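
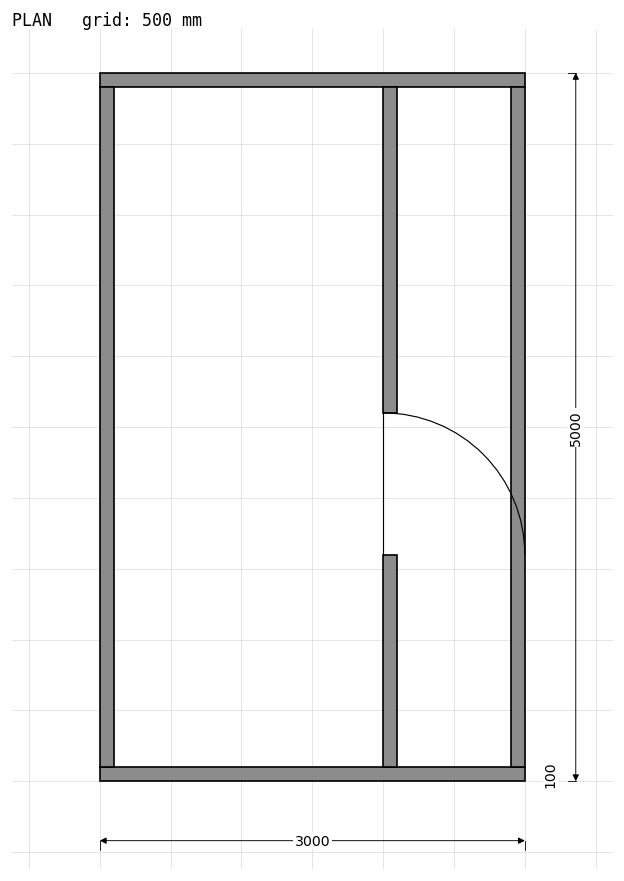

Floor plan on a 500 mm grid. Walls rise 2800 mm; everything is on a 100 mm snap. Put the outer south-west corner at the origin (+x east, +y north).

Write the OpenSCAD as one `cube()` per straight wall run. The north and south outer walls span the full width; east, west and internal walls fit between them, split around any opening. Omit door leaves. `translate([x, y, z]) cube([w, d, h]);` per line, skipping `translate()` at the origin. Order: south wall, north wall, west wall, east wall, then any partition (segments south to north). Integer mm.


cube([3000, 100, 2800]);
translate([0, 4900, 0]) cube([3000, 100, 2800]);
translate([0, 100, 0]) cube([100, 4800, 2800]);
translate([2900, 100, 0]) cube([100, 4800, 2800]);
translate([2000, 100, 0]) cube([100, 1500, 2800]);
translate([2000, 2600, 0]) cube([100, 2300, 2800]);


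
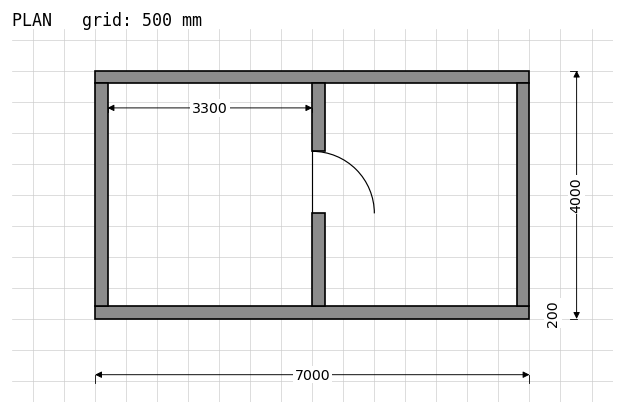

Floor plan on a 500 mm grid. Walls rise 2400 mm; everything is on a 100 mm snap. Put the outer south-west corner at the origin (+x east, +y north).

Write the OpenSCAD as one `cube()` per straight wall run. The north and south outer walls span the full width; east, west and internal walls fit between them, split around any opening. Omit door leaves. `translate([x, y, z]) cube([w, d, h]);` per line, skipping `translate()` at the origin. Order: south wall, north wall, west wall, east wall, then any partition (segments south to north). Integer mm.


cube([7000, 200, 2400]);
translate([0, 3800, 0]) cube([7000, 200, 2400]);
translate([0, 200, 0]) cube([200, 3600, 2400]);
translate([6800, 200, 0]) cube([200, 3600, 2400]);
translate([3500, 200, 0]) cube([200, 1500, 2400]);
translate([3500, 2700, 0]) cube([200, 1100, 2400]);


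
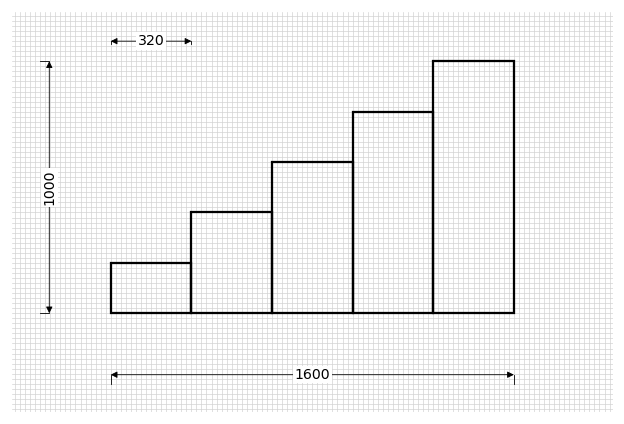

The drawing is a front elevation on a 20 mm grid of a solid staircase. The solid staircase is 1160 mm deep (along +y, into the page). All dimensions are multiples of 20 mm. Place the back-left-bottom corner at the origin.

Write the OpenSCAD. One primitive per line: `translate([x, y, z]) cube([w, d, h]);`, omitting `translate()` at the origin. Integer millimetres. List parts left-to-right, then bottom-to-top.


cube([320, 1160, 200]);
translate([320, 0, 0]) cube([320, 1160, 400]);
translate([640, 0, 0]) cube([320, 1160, 600]);
translate([960, 0, 0]) cube([320, 1160, 800]);
translate([1280, 0, 0]) cube([320, 1160, 1000]);


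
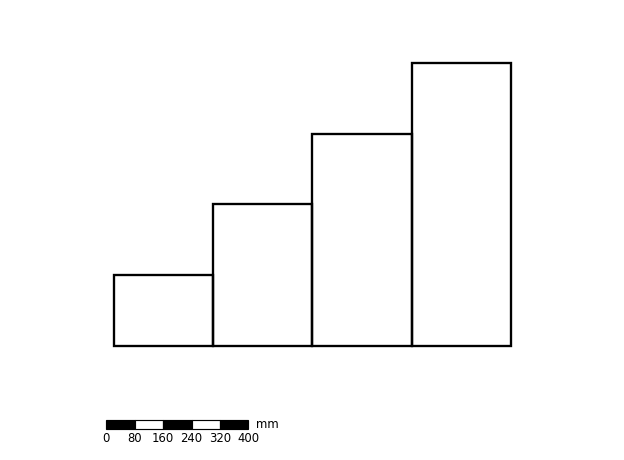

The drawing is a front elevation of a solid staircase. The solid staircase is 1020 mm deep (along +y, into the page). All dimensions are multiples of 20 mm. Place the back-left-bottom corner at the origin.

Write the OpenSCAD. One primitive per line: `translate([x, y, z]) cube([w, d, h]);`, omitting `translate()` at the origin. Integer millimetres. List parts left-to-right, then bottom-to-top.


cube([280, 1020, 200]);
translate([280, 0, 0]) cube([280, 1020, 400]);
translate([560, 0, 0]) cube([280, 1020, 600]);
translate([840, 0, 0]) cube([280, 1020, 800]);


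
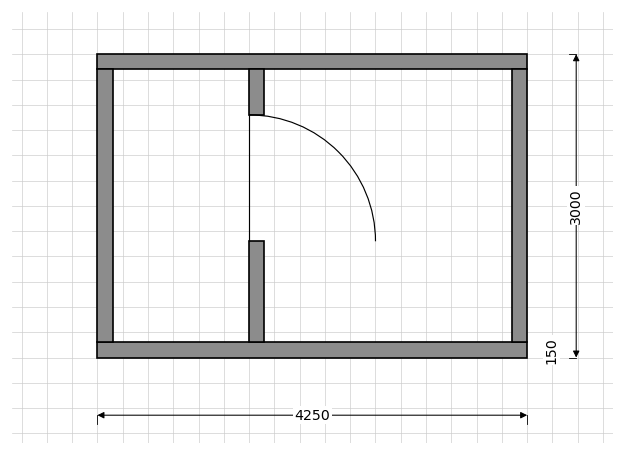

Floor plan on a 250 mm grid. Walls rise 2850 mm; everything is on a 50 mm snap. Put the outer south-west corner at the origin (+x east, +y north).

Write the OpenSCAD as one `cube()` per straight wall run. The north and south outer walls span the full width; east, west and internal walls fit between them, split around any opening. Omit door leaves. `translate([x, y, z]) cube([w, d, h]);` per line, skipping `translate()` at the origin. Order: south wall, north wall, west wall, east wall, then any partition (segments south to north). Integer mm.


cube([4250, 150, 2850]);
translate([0, 2850, 0]) cube([4250, 150, 2850]);
translate([0, 150, 0]) cube([150, 2700, 2850]);
translate([4100, 150, 0]) cube([150, 2700, 2850]);
translate([1500, 150, 0]) cube([150, 1000, 2850]);
translate([1500, 2400, 0]) cube([150, 450, 2850]);


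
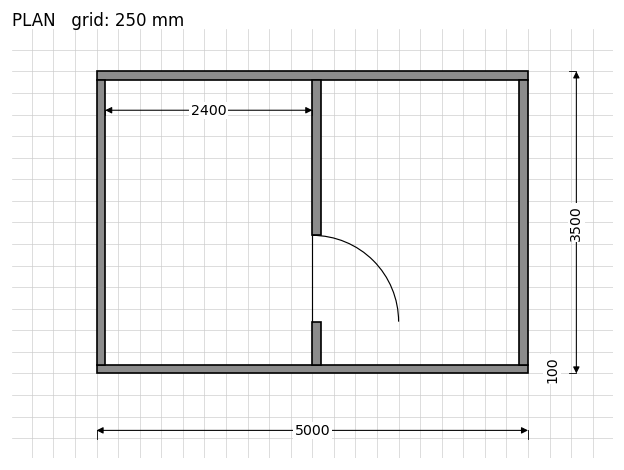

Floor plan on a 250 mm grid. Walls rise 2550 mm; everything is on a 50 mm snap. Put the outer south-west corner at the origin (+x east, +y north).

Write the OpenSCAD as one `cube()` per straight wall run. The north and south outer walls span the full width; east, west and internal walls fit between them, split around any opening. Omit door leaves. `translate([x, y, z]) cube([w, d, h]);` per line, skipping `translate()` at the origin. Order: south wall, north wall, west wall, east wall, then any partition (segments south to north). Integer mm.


cube([5000, 100, 2550]);
translate([0, 3400, 0]) cube([5000, 100, 2550]);
translate([0, 100, 0]) cube([100, 3300, 2550]);
translate([4900, 100, 0]) cube([100, 3300, 2550]);
translate([2500, 100, 0]) cube([100, 500, 2550]);
translate([2500, 1600, 0]) cube([100, 1800, 2550]);


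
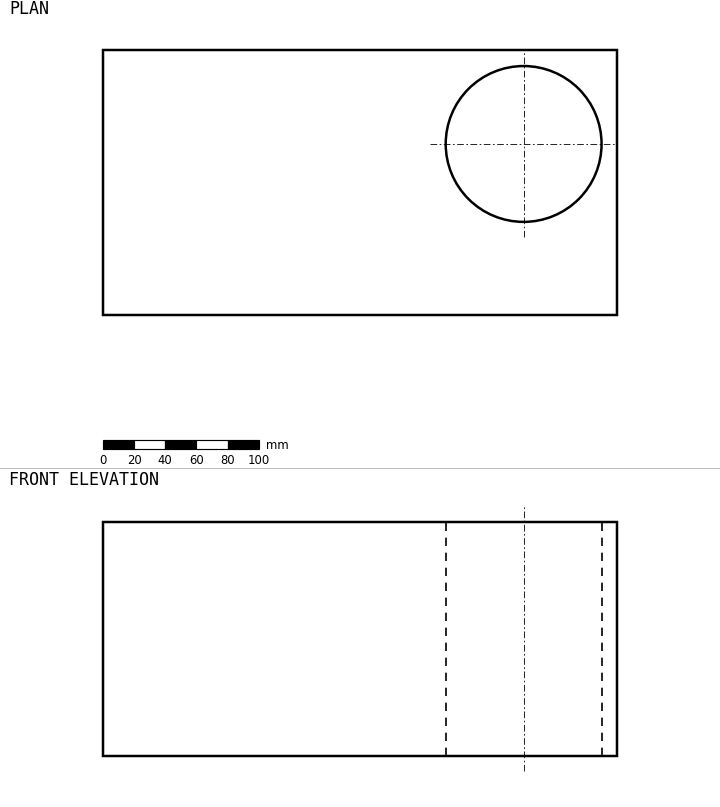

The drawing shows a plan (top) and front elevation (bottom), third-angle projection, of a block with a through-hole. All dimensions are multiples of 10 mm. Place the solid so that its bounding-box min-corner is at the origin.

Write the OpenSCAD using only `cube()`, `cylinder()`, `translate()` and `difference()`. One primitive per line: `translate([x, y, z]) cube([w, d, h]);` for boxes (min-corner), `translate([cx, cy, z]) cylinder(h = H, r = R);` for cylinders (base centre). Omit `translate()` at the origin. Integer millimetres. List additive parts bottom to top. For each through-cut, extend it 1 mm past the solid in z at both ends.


difference() {
  cube([330, 170, 150]);
  translate([270, 110, -1]) cylinder(h = 152, r = 50);
}


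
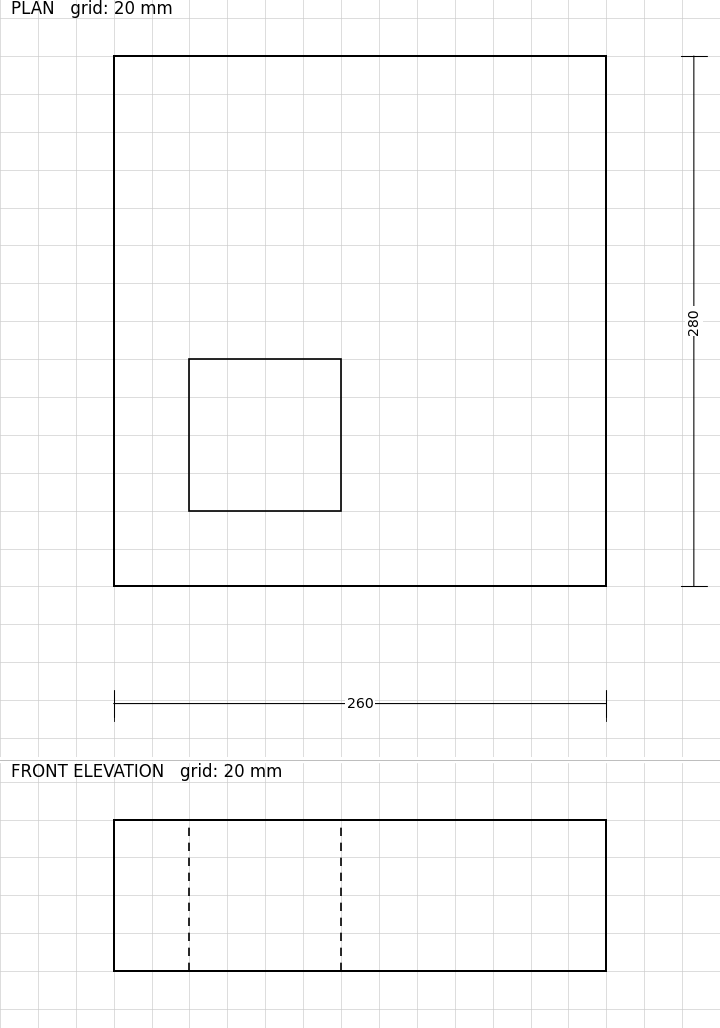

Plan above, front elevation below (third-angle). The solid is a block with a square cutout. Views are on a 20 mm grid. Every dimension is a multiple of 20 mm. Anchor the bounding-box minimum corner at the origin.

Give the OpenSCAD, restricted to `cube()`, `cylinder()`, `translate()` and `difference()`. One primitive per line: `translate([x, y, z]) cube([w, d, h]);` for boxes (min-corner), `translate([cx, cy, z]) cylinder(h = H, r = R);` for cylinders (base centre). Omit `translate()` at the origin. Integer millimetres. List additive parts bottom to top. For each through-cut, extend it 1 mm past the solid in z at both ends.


difference() {
  cube([260, 280, 80]);
  translate([40, 40, -1]) cube([80, 80, 82]);
}


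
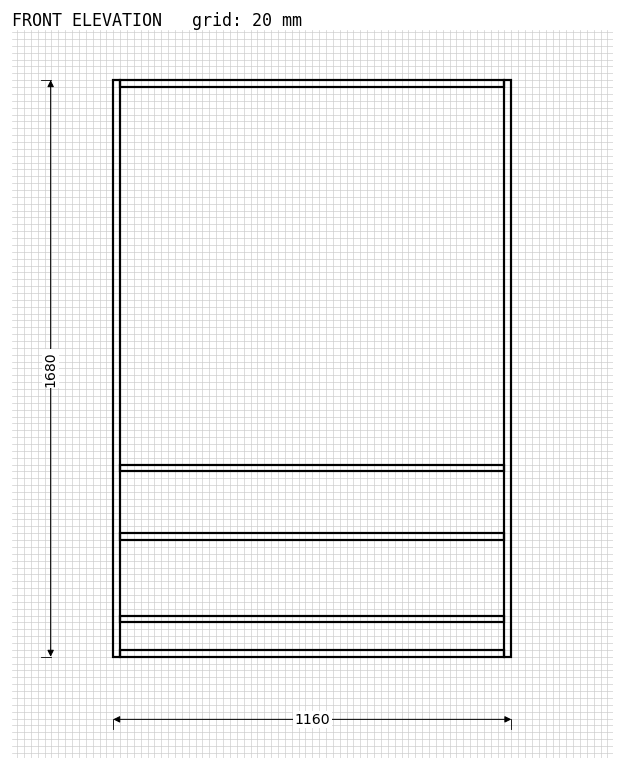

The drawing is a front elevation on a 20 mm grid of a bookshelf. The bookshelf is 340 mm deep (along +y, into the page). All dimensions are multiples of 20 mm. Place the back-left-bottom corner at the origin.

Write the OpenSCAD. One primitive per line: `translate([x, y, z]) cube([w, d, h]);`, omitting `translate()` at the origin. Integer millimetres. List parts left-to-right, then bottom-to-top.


cube([20, 340, 1680]);
translate([20, 0, 0]) cube([1120, 340, 20]);
translate([20, 0, 100]) cube([1120, 340, 20]);
translate([20, 0, 340]) cube([1120, 340, 20]);
translate([20, 0, 540]) cube([1120, 340, 20]);
translate([20, 0, 1660]) cube([1120, 340, 20]);
translate([1140, 0, 0]) cube([20, 340, 1680]);


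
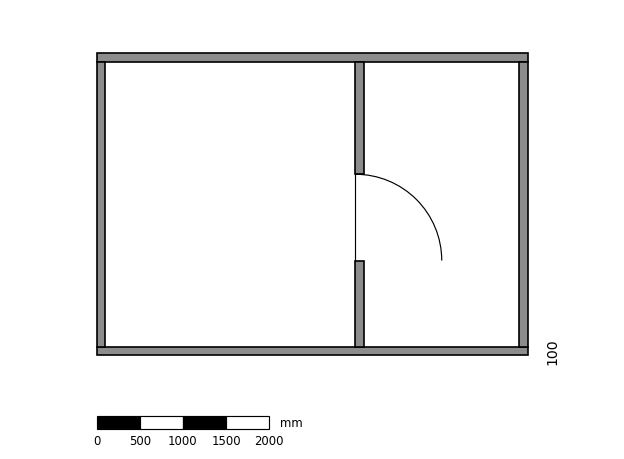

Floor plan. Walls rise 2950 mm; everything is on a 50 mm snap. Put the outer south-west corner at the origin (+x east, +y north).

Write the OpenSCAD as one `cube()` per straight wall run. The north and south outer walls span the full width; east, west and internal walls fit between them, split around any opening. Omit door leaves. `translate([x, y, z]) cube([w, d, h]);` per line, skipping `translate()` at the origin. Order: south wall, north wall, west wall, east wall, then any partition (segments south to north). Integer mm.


cube([5000, 100, 2950]);
translate([0, 3400, 0]) cube([5000, 100, 2950]);
translate([0, 100, 0]) cube([100, 3300, 2950]);
translate([4900, 100, 0]) cube([100, 3300, 2950]);
translate([3000, 100, 0]) cube([100, 1000, 2950]);
translate([3000, 2100, 0]) cube([100, 1300, 2950]);


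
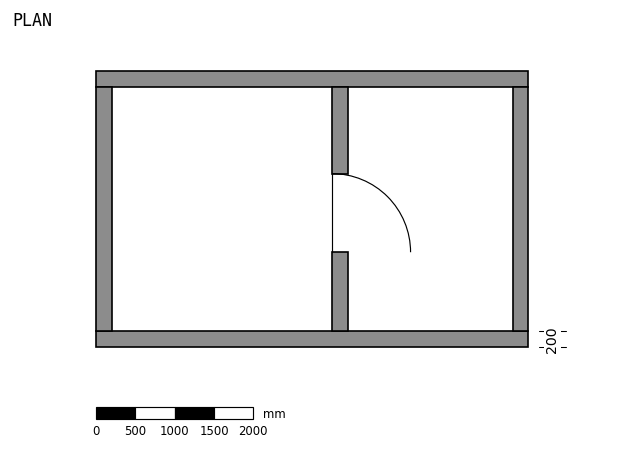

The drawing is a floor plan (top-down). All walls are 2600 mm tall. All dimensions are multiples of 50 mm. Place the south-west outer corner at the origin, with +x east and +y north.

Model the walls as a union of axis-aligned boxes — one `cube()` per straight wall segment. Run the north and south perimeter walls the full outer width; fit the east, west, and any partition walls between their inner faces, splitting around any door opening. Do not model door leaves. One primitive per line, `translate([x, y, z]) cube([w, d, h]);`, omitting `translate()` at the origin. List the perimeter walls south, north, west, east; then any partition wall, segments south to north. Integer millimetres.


cube([5500, 200, 2600]);
translate([0, 3300, 0]) cube([5500, 200, 2600]);
translate([0, 200, 0]) cube([200, 3100, 2600]);
translate([5300, 200, 0]) cube([200, 3100, 2600]);
translate([3000, 200, 0]) cube([200, 1000, 2600]);
translate([3000, 2200, 0]) cube([200, 1100, 2600]);


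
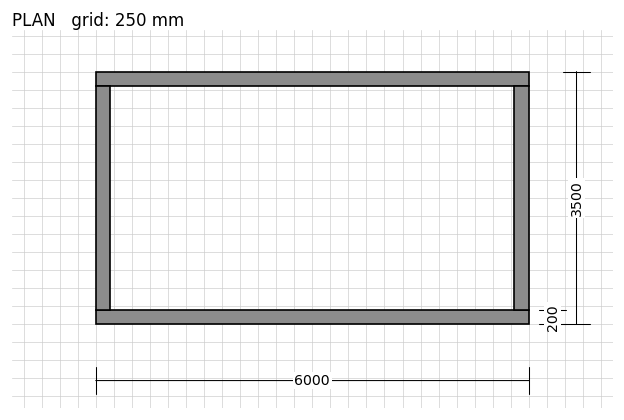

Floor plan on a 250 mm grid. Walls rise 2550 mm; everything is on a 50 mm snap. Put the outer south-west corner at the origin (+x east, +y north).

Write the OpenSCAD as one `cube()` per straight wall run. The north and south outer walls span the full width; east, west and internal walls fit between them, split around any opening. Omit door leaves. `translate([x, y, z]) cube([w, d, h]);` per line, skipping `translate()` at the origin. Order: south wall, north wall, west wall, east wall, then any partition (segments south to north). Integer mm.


cube([6000, 200, 2550]);
translate([0, 3300, 0]) cube([6000, 200, 2550]);
translate([0, 200, 0]) cube([200, 3100, 2550]);
translate([5800, 200, 0]) cube([200, 3100, 2550]);


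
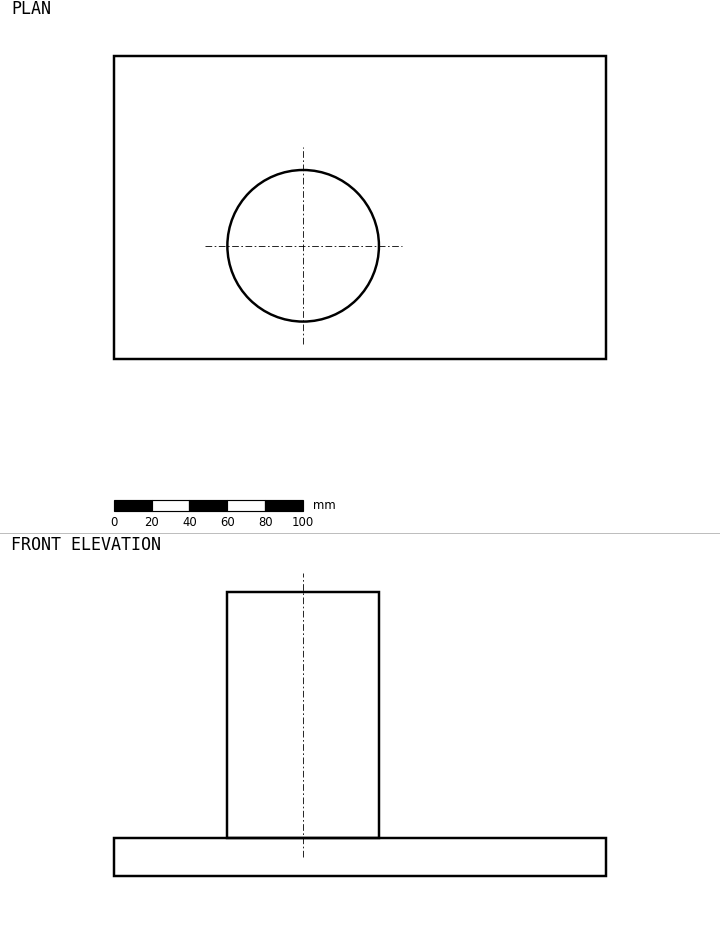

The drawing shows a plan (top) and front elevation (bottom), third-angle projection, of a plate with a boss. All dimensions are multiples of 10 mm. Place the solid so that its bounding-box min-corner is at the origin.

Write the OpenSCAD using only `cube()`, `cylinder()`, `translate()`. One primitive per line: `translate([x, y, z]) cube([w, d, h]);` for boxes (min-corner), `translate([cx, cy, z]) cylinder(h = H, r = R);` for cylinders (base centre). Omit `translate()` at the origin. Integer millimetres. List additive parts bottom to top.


cube([260, 160, 20]);
translate([100, 60, 20]) cylinder(h = 130, r = 40);


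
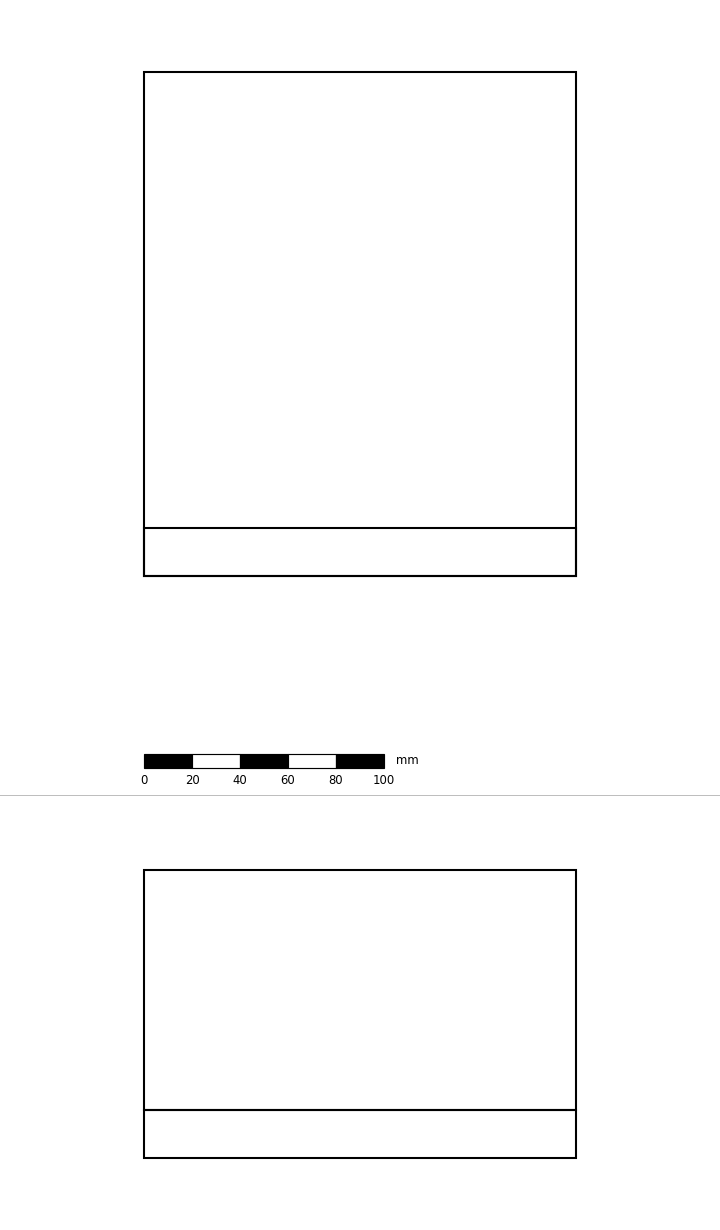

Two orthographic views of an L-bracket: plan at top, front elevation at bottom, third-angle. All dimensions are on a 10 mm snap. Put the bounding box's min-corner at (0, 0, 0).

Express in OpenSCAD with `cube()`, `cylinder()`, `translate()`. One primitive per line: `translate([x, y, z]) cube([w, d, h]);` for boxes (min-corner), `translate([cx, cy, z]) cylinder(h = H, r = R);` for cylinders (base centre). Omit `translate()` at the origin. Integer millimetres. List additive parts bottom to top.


cube([180, 210, 20]);
translate([0, 0, 20]) cube([180, 20, 100]);


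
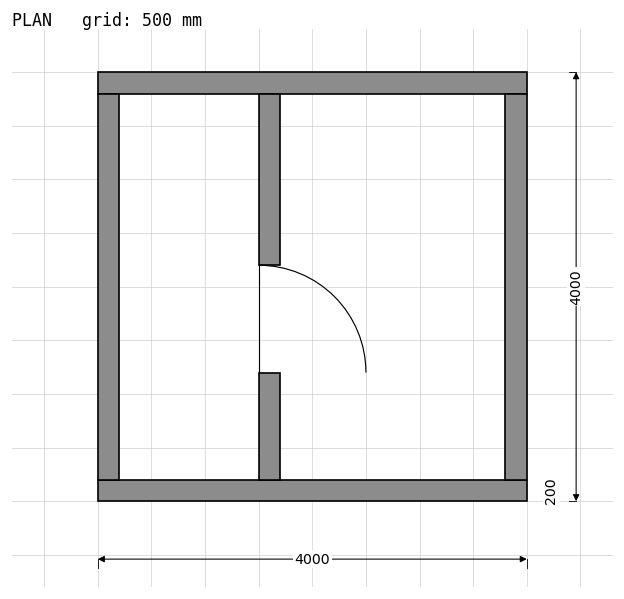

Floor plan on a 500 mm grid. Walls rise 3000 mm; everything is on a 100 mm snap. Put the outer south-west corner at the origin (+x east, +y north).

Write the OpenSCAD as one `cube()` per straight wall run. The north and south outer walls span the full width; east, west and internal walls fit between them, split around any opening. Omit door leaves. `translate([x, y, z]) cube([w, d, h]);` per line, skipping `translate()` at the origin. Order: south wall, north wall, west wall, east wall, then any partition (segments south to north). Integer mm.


cube([4000, 200, 3000]);
translate([0, 3800, 0]) cube([4000, 200, 3000]);
translate([0, 200, 0]) cube([200, 3600, 3000]);
translate([3800, 200, 0]) cube([200, 3600, 3000]);
translate([1500, 200, 0]) cube([200, 1000, 3000]);
translate([1500, 2200, 0]) cube([200, 1600, 3000]);


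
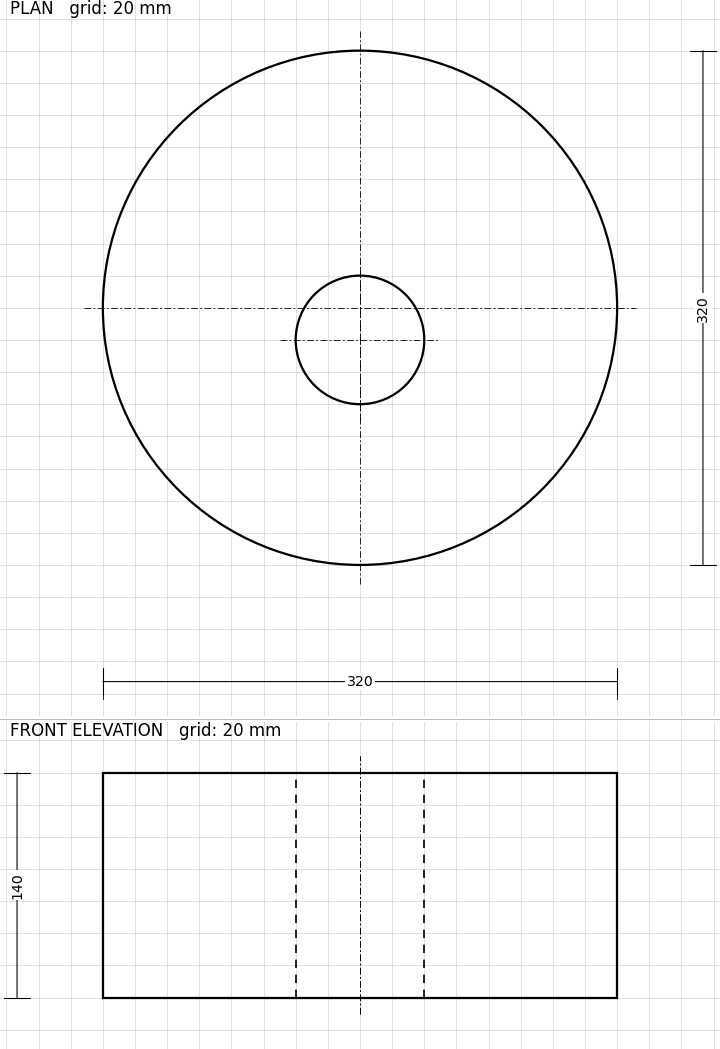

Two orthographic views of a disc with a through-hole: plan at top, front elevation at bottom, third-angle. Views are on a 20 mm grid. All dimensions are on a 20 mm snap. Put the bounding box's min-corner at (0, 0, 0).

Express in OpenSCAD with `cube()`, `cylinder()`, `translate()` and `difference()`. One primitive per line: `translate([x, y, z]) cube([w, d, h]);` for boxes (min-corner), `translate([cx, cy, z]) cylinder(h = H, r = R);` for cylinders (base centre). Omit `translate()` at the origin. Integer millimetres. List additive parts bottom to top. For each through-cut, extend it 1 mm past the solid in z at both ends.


difference() {
  translate([160, 160, 0]) cylinder(h = 140, r = 160);
  translate([160, 140, -1]) cylinder(h = 142, r = 40);
}


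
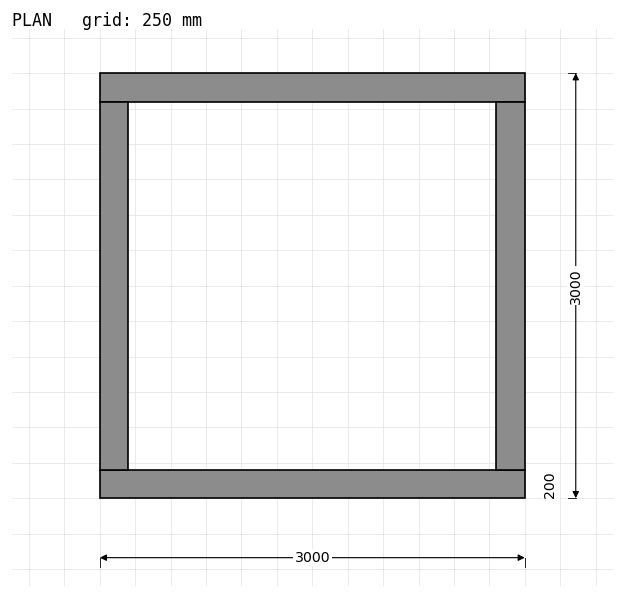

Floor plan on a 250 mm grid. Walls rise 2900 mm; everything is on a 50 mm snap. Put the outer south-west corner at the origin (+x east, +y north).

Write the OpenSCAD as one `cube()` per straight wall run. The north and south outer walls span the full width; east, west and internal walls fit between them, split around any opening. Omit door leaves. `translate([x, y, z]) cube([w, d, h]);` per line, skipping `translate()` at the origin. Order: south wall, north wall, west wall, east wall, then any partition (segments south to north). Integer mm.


cube([3000, 200, 2900]);
translate([0, 2800, 0]) cube([3000, 200, 2900]);
translate([0, 200, 0]) cube([200, 2600, 2900]);
translate([2800, 200, 0]) cube([200, 2600, 2900]);


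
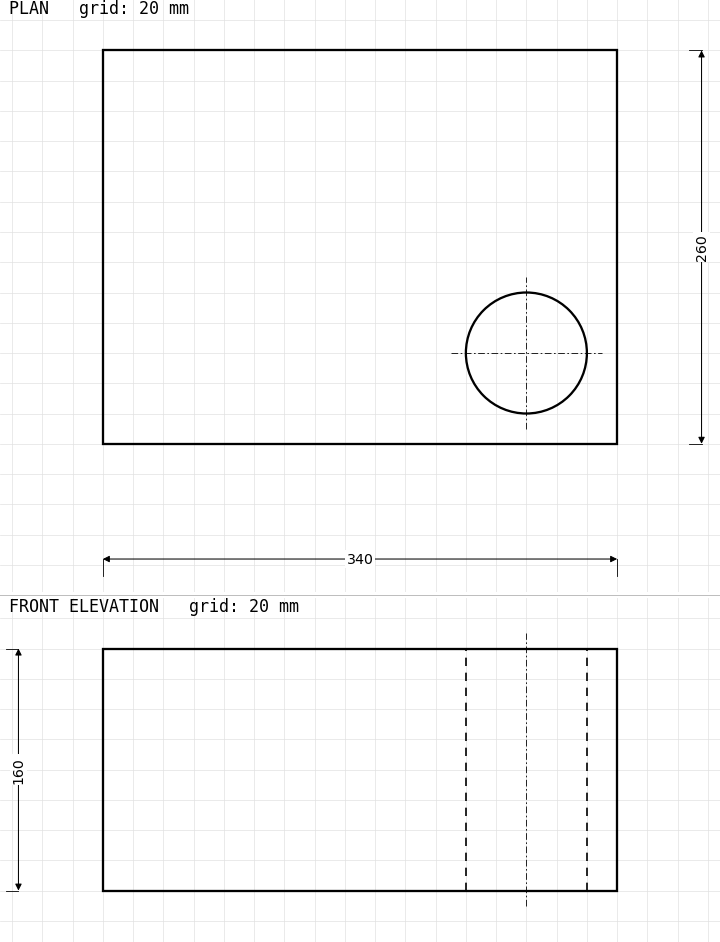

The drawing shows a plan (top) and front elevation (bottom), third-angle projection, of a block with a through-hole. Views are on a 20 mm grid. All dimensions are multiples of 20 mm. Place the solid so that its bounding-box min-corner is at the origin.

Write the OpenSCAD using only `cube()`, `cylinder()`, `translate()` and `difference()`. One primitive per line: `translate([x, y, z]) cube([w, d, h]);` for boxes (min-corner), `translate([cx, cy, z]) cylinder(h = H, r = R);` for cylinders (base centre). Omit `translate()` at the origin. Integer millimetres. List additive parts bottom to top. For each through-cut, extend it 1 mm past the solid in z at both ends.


difference() {
  cube([340, 260, 160]);
  translate([280, 60, -1]) cylinder(h = 162, r = 40);
}


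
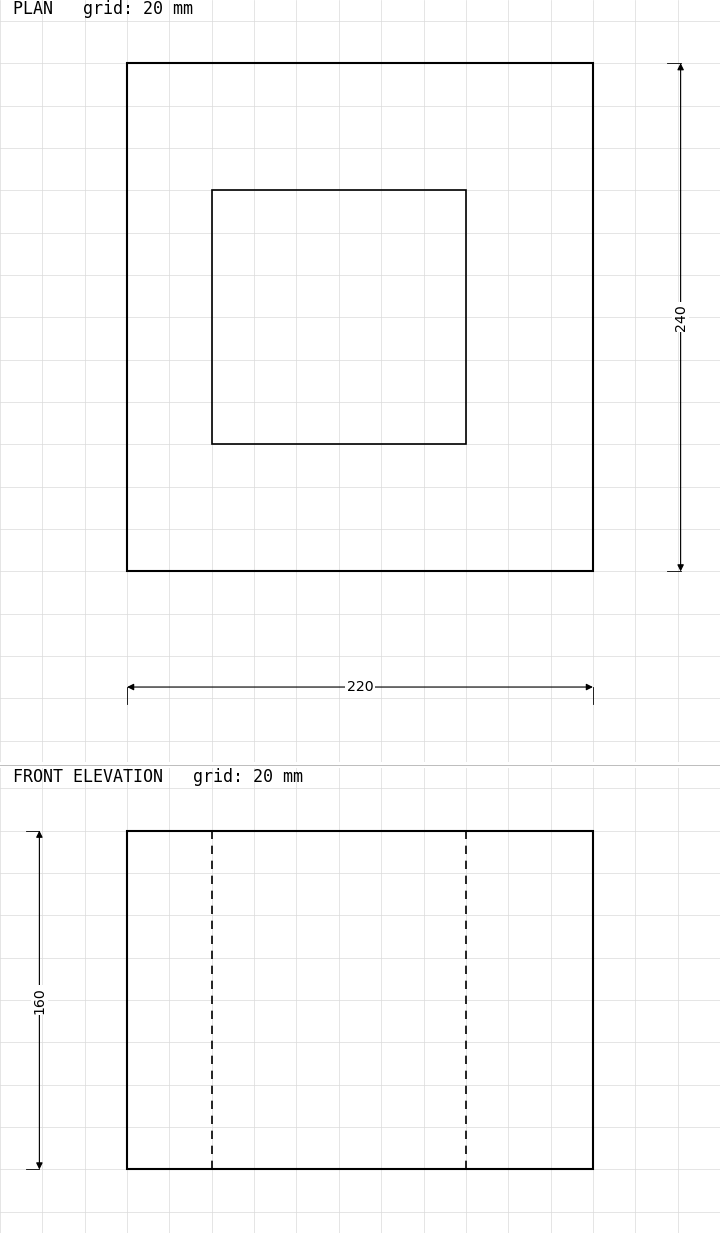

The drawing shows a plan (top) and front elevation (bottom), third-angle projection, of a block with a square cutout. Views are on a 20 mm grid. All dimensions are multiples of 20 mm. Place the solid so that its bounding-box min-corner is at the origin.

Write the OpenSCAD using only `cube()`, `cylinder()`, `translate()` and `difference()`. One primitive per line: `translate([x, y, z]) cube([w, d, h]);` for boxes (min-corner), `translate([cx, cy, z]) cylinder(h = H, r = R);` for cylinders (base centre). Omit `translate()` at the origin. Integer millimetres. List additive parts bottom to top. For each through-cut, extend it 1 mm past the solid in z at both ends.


difference() {
  cube([220, 240, 160]);
  translate([40, 60, -1]) cube([120, 120, 162]);
}


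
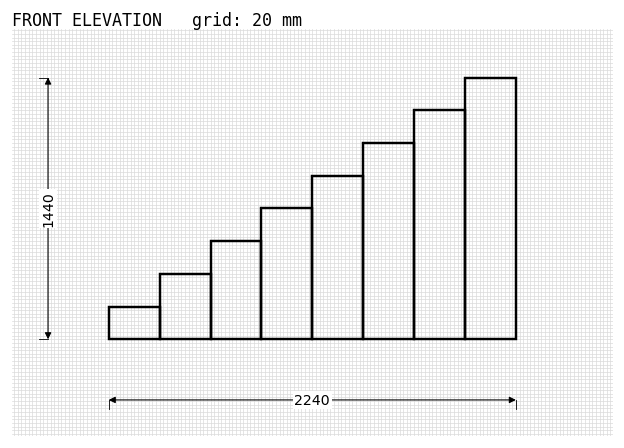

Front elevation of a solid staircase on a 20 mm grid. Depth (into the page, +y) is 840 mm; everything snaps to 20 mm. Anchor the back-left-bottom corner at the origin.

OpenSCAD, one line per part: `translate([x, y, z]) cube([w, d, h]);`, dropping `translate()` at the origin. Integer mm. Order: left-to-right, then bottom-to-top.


cube([280, 840, 180]);
translate([280, 0, 0]) cube([280, 840, 360]);
translate([560, 0, 0]) cube([280, 840, 540]);
translate([840, 0, 0]) cube([280, 840, 720]);
translate([1120, 0, 0]) cube([280, 840, 900]);
translate([1400, 0, 0]) cube([280, 840, 1080]);
translate([1680, 0, 0]) cube([280, 840, 1260]);
translate([1960, 0, 0]) cube([280, 840, 1440]);


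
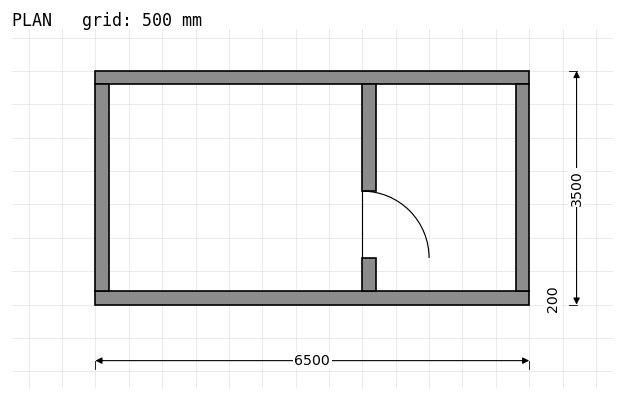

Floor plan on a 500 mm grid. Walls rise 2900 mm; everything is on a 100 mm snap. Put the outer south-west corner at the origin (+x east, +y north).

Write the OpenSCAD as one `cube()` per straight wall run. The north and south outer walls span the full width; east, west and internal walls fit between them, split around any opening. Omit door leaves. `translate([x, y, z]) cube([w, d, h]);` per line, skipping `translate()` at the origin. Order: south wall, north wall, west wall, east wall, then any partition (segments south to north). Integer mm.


cube([6500, 200, 2900]);
translate([0, 3300, 0]) cube([6500, 200, 2900]);
translate([0, 200, 0]) cube([200, 3100, 2900]);
translate([6300, 200, 0]) cube([200, 3100, 2900]);
translate([4000, 200, 0]) cube([200, 500, 2900]);
translate([4000, 1700, 0]) cube([200, 1600, 2900]);


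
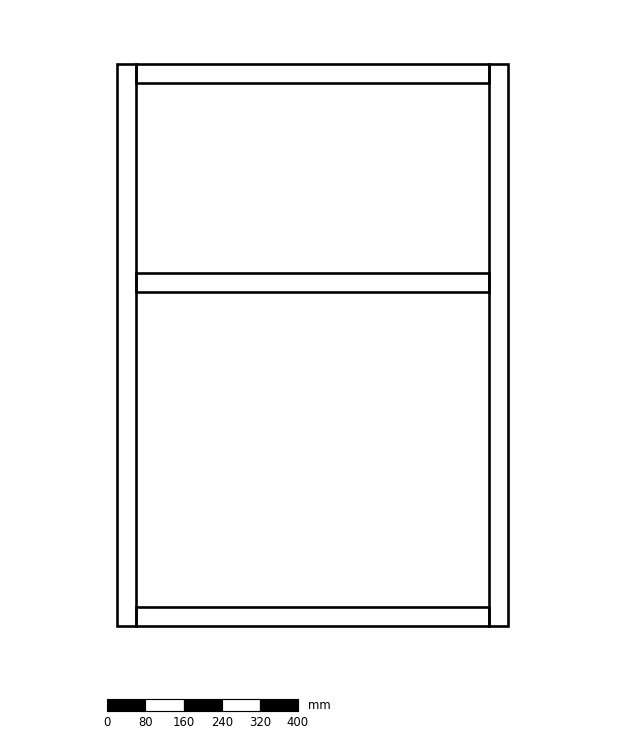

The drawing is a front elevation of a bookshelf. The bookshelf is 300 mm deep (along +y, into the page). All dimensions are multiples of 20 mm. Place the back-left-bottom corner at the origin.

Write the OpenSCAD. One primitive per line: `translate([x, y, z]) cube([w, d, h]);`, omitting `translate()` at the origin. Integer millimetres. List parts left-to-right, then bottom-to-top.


cube([40, 300, 1180]);
translate([40, 0, 0]) cube([740, 300, 40]);
translate([40, 0, 700]) cube([740, 300, 40]);
translate([40, 0, 1140]) cube([740, 300, 40]);
translate([780, 0, 0]) cube([40, 300, 1180]);


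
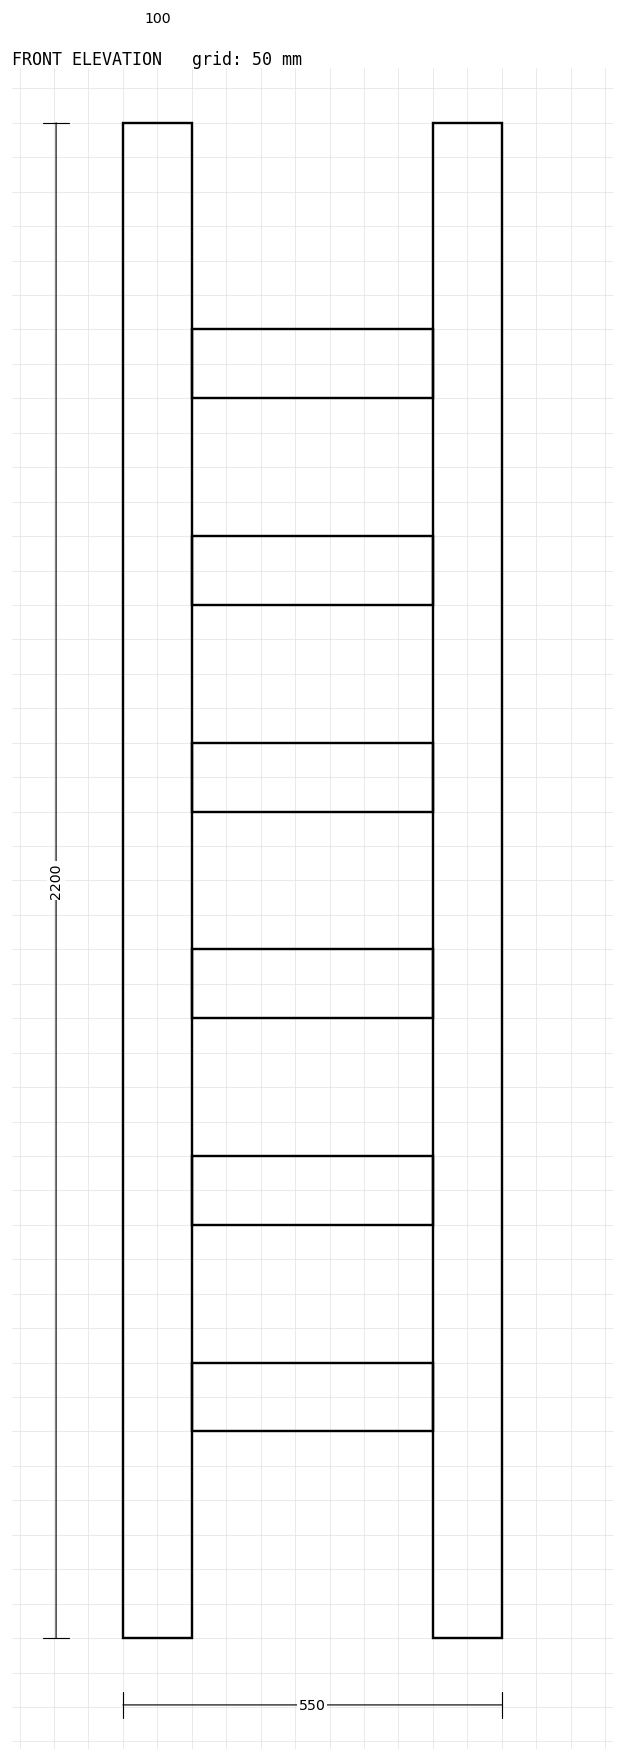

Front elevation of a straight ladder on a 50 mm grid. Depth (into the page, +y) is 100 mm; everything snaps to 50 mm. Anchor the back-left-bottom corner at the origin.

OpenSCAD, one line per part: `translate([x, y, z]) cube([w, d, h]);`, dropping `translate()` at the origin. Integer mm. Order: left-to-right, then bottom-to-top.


cube([100, 100, 2200]);
translate([100, 0, 300]) cube([350, 100, 100]);
translate([100, 0, 600]) cube([350, 100, 100]);
translate([100, 0, 900]) cube([350, 100, 100]);
translate([100, 0, 1200]) cube([350, 100, 100]);
translate([100, 0, 1500]) cube([350, 100, 100]);
translate([100, 0, 1800]) cube([350, 100, 100]);
translate([450, 0, 0]) cube([100, 100, 2200]);


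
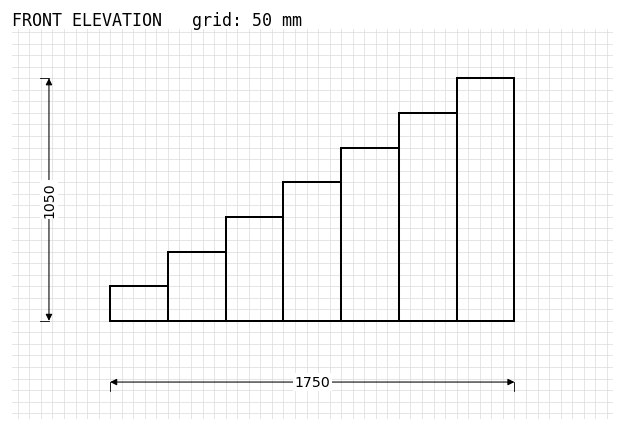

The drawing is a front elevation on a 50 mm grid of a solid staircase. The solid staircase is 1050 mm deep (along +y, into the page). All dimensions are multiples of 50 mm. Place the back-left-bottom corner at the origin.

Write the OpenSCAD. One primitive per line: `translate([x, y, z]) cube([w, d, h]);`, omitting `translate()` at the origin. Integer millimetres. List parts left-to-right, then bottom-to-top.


cube([250, 1050, 150]);
translate([250, 0, 0]) cube([250, 1050, 300]);
translate([500, 0, 0]) cube([250, 1050, 450]);
translate([750, 0, 0]) cube([250, 1050, 600]);
translate([1000, 0, 0]) cube([250, 1050, 750]);
translate([1250, 0, 0]) cube([250, 1050, 900]);
translate([1500, 0, 0]) cube([250, 1050, 1050]);


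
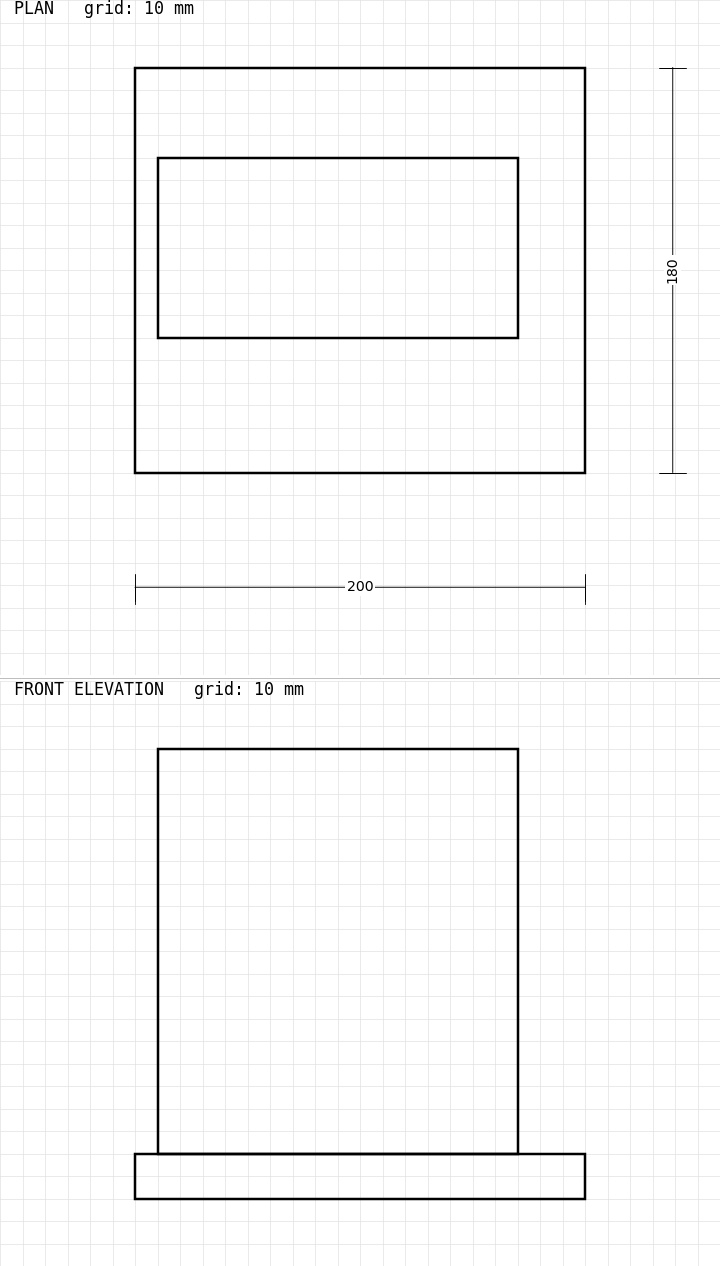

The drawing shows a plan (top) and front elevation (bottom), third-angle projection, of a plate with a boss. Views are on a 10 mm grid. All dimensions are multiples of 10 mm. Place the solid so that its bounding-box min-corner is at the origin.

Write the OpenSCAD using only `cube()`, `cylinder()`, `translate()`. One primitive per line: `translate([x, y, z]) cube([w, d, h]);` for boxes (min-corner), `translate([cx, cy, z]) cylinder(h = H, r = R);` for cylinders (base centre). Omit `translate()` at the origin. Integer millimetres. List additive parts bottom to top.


cube([200, 180, 20]);
translate([10, 60, 20]) cube([160, 80, 180]);


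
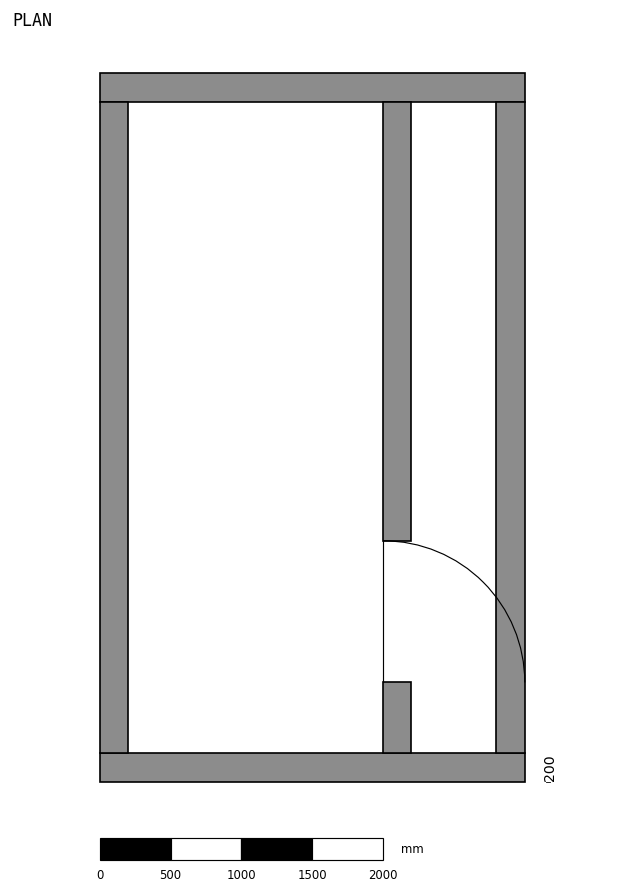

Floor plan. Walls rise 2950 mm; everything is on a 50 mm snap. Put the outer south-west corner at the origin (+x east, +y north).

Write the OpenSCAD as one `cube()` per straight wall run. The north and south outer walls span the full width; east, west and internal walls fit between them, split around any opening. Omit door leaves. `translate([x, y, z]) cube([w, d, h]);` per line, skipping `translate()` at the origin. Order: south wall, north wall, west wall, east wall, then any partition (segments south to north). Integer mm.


cube([3000, 200, 2950]);
translate([0, 4800, 0]) cube([3000, 200, 2950]);
translate([0, 200, 0]) cube([200, 4600, 2950]);
translate([2800, 200, 0]) cube([200, 4600, 2950]);
translate([2000, 200, 0]) cube([200, 500, 2950]);
translate([2000, 1700, 0]) cube([200, 3100, 2950]);


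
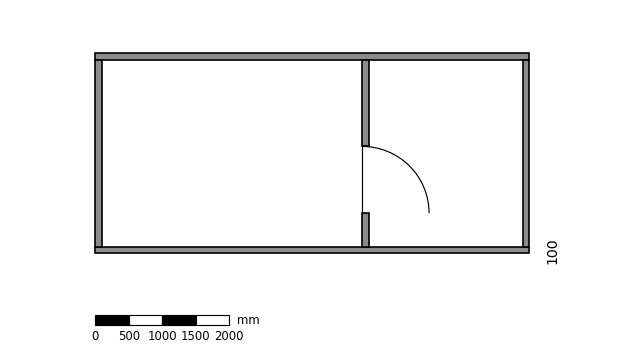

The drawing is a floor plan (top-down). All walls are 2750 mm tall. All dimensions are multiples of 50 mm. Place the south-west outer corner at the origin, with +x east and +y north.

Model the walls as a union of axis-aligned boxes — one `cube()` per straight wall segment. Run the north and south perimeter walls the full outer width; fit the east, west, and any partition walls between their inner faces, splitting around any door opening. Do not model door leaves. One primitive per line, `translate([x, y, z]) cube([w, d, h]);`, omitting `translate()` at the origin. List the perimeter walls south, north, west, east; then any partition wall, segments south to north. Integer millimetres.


cube([6500, 100, 2750]);
translate([0, 2900, 0]) cube([6500, 100, 2750]);
translate([0, 100, 0]) cube([100, 2800, 2750]);
translate([6400, 100, 0]) cube([100, 2800, 2750]);
translate([4000, 100, 0]) cube([100, 500, 2750]);
translate([4000, 1600, 0]) cube([100, 1300, 2750]);


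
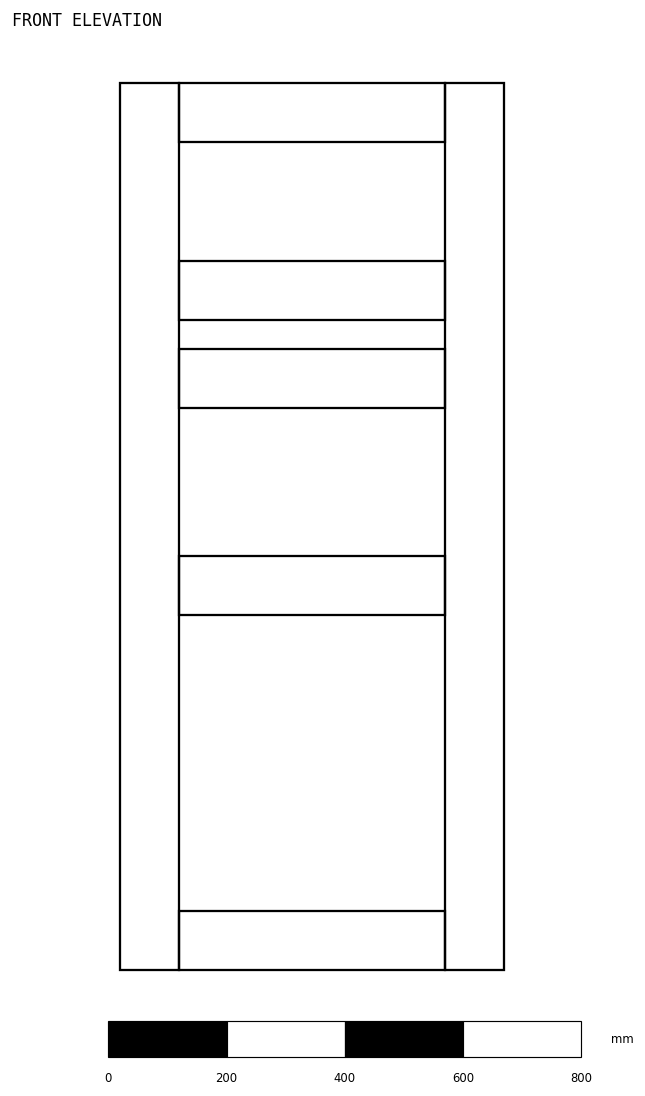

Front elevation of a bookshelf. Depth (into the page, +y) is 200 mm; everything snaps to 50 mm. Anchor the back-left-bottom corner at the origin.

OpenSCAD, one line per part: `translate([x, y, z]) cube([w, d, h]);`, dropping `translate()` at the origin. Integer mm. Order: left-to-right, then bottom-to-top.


cube([100, 200, 1500]);
translate([100, 0, 0]) cube([450, 200, 100]);
translate([100, 0, 600]) cube([450, 200, 100]);
translate([100, 0, 950]) cube([450, 200, 100]);
translate([100, 0, 1100]) cube([450, 200, 100]);
translate([100, 0, 1400]) cube([450, 200, 100]);
translate([550, 0, 0]) cube([100, 200, 1500]);


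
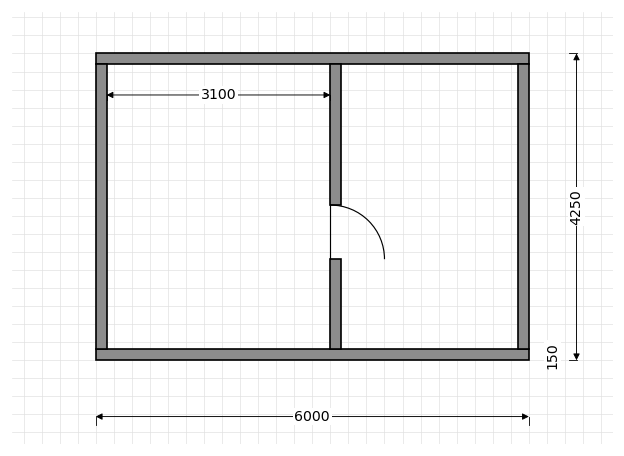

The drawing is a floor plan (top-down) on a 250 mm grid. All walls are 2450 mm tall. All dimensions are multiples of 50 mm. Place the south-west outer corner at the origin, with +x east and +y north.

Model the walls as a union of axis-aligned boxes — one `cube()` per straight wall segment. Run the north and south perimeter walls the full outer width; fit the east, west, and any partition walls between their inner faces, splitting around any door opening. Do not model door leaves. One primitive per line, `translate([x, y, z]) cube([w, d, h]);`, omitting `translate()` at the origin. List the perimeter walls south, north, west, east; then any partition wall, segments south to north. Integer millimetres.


cube([6000, 150, 2450]);
translate([0, 4100, 0]) cube([6000, 150, 2450]);
translate([0, 150, 0]) cube([150, 3950, 2450]);
translate([5850, 150, 0]) cube([150, 3950, 2450]);
translate([3250, 150, 0]) cube([150, 1250, 2450]);
translate([3250, 2150, 0]) cube([150, 1950, 2450]);


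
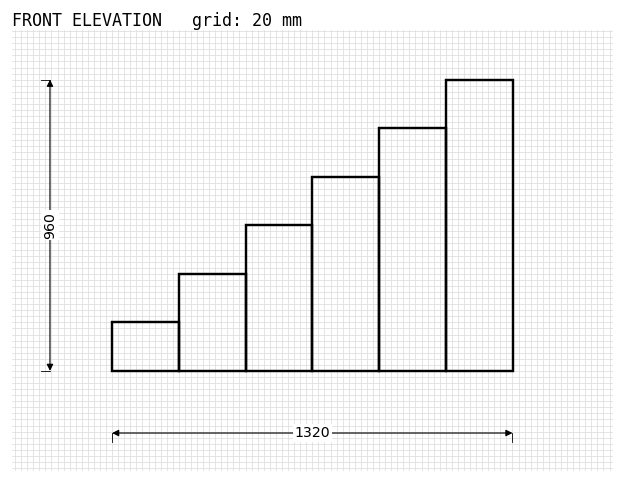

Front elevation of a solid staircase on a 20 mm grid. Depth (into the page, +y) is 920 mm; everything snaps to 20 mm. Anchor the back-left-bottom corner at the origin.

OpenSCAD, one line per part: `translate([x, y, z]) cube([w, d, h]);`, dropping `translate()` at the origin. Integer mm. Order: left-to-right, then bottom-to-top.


cube([220, 920, 160]);
translate([220, 0, 0]) cube([220, 920, 320]);
translate([440, 0, 0]) cube([220, 920, 480]);
translate([660, 0, 0]) cube([220, 920, 640]);
translate([880, 0, 0]) cube([220, 920, 800]);
translate([1100, 0, 0]) cube([220, 920, 960]);


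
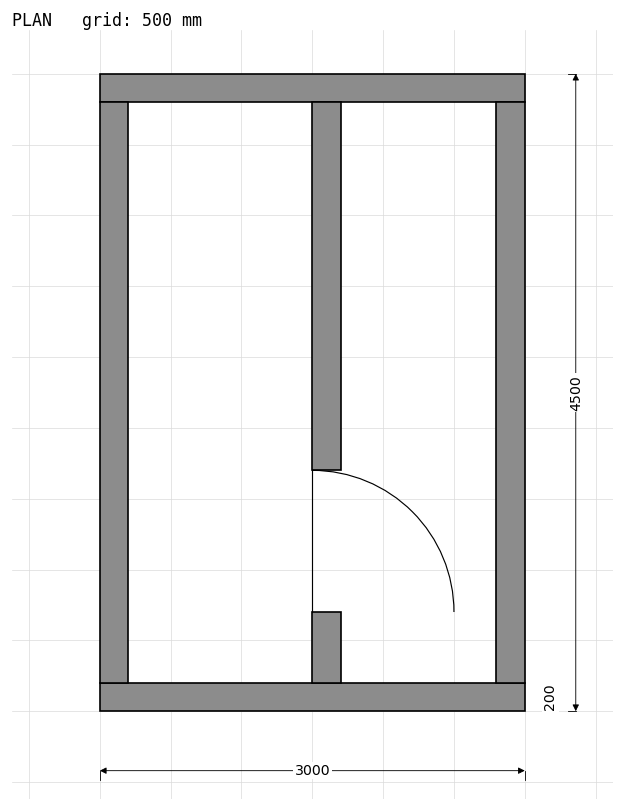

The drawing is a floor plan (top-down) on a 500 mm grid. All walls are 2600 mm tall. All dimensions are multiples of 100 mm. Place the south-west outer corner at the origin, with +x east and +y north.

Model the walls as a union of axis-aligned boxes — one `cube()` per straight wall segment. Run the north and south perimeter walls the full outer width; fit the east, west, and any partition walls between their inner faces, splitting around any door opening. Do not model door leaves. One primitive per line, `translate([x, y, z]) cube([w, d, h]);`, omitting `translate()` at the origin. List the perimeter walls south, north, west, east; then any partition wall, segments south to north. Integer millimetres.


cube([3000, 200, 2600]);
translate([0, 4300, 0]) cube([3000, 200, 2600]);
translate([0, 200, 0]) cube([200, 4100, 2600]);
translate([2800, 200, 0]) cube([200, 4100, 2600]);
translate([1500, 200, 0]) cube([200, 500, 2600]);
translate([1500, 1700, 0]) cube([200, 2600, 2600]);


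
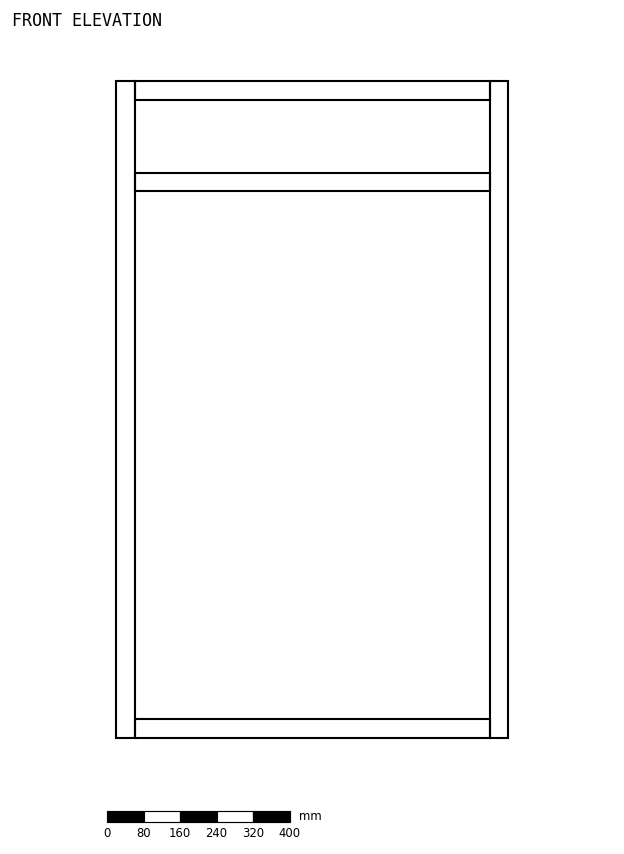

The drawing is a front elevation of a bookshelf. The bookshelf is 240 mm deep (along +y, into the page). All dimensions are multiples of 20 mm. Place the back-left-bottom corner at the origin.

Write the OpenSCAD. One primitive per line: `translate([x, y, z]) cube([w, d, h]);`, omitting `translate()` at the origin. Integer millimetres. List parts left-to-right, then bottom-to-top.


cube([40, 240, 1440]);
translate([40, 0, 0]) cube([780, 240, 40]);
translate([40, 0, 1200]) cube([780, 240, 40]);
translate([40, 0, 1400]) cube([780, 240, 40]);
translate([820, 0, 0]) cube([40, 240, 1440]);


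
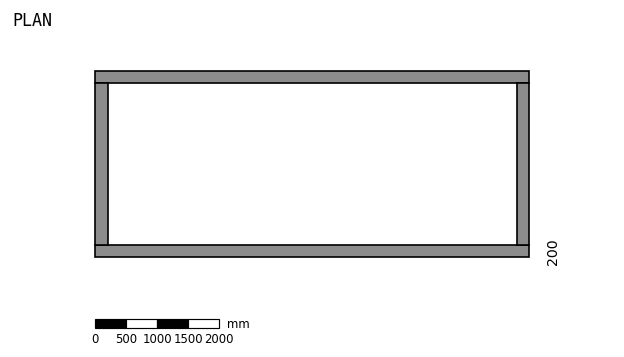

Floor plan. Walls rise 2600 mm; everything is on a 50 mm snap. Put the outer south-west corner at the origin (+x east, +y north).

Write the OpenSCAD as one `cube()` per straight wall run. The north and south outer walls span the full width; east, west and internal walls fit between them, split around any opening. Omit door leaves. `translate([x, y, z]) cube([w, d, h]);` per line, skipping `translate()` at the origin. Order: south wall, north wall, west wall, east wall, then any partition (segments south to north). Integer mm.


cube([7000, 200, 2600]);
translate([0, 2800, 0]) cube([7000, 200, 2600]);
translate([0, 200, 0]) cube([200, 2600, 2600]);
translate([6800, 200, 0]) cube([200, 2600, 2600]);


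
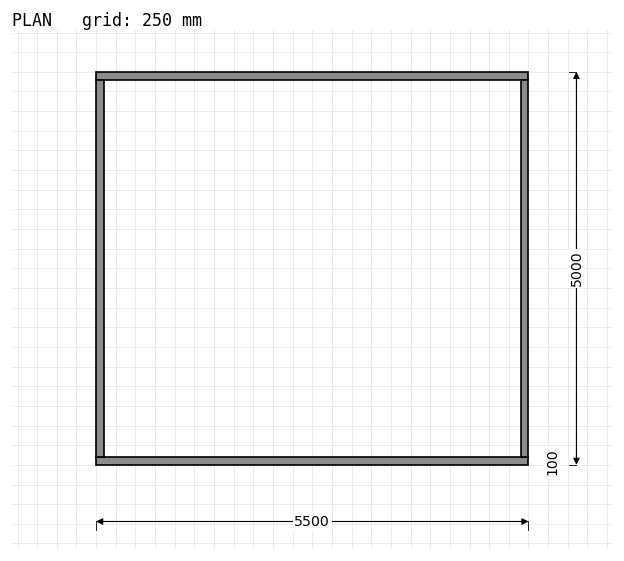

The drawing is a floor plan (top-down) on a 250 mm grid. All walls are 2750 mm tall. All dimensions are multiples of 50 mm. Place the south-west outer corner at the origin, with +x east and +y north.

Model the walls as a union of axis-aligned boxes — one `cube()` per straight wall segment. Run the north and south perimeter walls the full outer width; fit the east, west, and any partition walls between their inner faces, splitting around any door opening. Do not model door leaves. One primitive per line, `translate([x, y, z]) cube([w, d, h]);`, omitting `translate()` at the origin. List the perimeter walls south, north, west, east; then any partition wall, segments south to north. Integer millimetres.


cube([5500, 100, 2750]);
translate([0, 4900, 0]) cube([5500, 100, 2750]);
translate([0, 100, 0]) cube([100, 4800, 2750]);
translate([5400, 100, 0]) cube([100, 4800, 2750]);


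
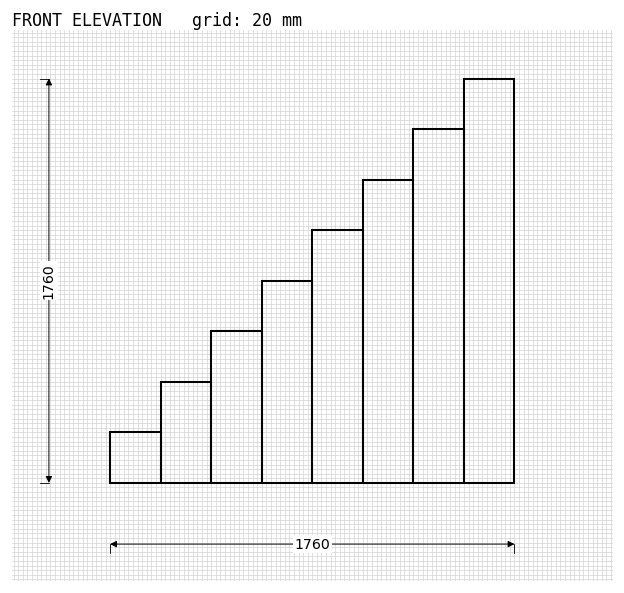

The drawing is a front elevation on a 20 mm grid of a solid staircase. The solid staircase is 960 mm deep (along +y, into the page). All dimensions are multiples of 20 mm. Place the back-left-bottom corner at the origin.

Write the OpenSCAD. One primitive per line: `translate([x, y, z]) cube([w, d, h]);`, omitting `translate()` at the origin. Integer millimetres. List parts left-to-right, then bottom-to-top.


cube([220, 960, 220]);
translate([220, 0, 0]) cube([220, 960, 440]);
translate([440, 0, 0]) cube([220, 960, 660]);
translate([660, 0, 0]) cube([220, 960, 880]);
translate([880, 0, 0]) cube([220, 960, 1100]);
translate([1100, 0, 0]) cube([220, 960, 1320]);
translate([1320, 0, 0]) cube([220, 960, 1540]);
translate([1540, 0, 0]) cube([220, 960, 1760]);


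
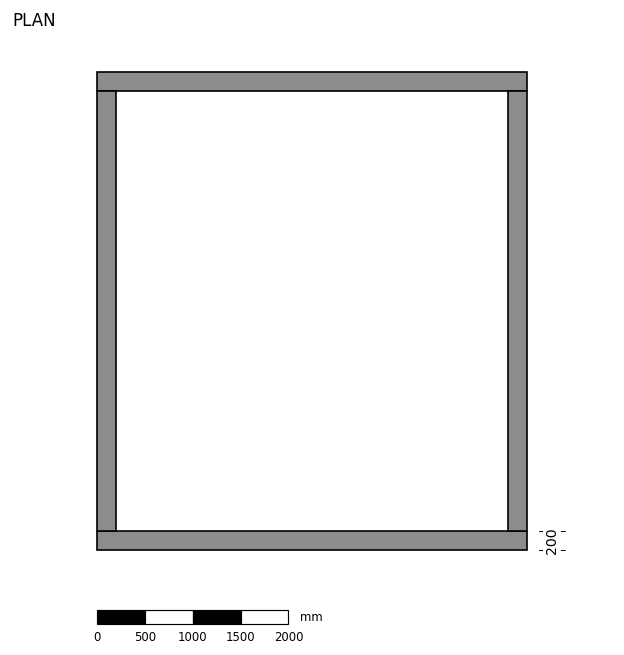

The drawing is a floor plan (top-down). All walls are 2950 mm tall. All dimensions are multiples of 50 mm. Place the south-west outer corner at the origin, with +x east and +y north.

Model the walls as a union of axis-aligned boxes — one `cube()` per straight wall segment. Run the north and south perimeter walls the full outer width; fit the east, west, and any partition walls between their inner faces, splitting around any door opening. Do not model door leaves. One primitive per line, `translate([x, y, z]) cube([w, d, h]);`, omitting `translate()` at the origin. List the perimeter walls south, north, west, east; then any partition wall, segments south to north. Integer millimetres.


cube([4500, 200, 2950]);
translate([0, 4800, 0]) cube([4500, 200, 2950]);
translate([0, 200, 0]) cube([200, 4600, 2950]);
translate([4300, 200, 0]) cube([200, 4600, 2950]);


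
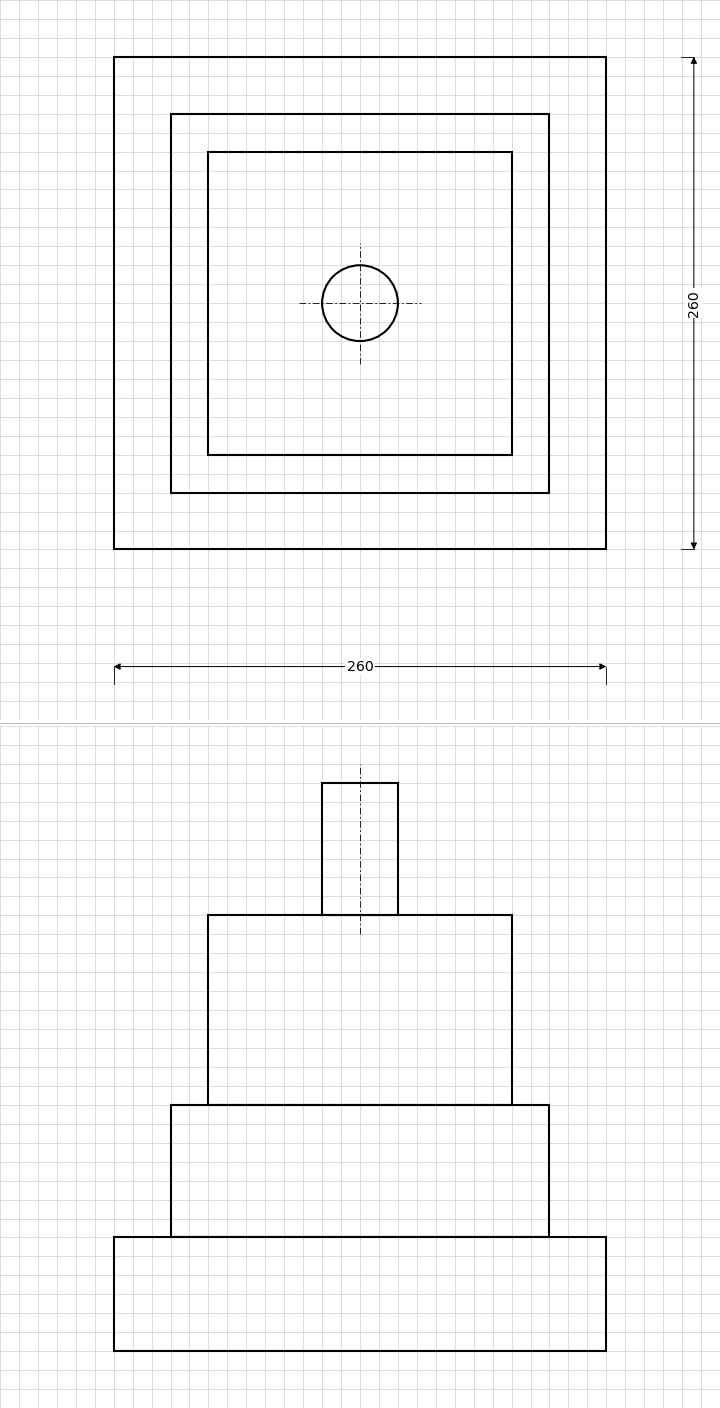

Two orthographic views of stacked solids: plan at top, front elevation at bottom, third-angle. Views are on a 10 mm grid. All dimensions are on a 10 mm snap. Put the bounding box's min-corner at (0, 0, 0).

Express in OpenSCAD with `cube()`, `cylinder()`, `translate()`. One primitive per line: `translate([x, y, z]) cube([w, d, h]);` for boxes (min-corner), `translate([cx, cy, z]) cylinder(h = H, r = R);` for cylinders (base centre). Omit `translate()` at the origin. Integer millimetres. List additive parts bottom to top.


cube([260, 260, 60]);
translate([30, 30, 60]) cube([200, 200, 70]);
translate([50, 50, 130]) cube([160, 160, 100]);
translate([130, 130, 230]) cylinder(h = 70, r = 20);


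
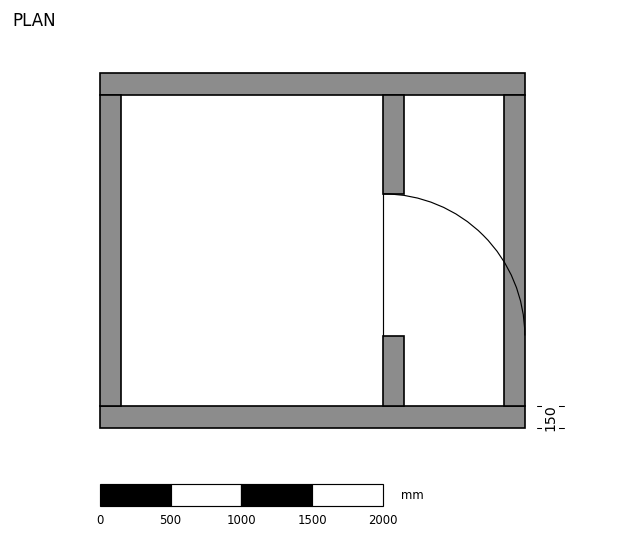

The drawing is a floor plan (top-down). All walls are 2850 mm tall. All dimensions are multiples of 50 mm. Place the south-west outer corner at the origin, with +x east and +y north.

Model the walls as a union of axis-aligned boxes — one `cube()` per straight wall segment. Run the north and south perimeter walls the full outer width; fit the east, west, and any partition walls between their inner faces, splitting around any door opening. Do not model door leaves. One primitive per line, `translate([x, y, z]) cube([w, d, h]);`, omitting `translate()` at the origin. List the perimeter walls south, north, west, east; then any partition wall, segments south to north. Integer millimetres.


cube([3000, 150, 2850]);
translate([0, 2350, 0]) cube([3000, 150, 2850]);
translate([0, 150, 0]) cube([150, 2200, 2850]);
translate([2850, 150, 0]) cube([150, 2200, 2850]);
translate([2000, 150, 0]) cube([150, 500, 2850]);
translate([2000, 1650, 0]) cube([150, 700, 2850]);


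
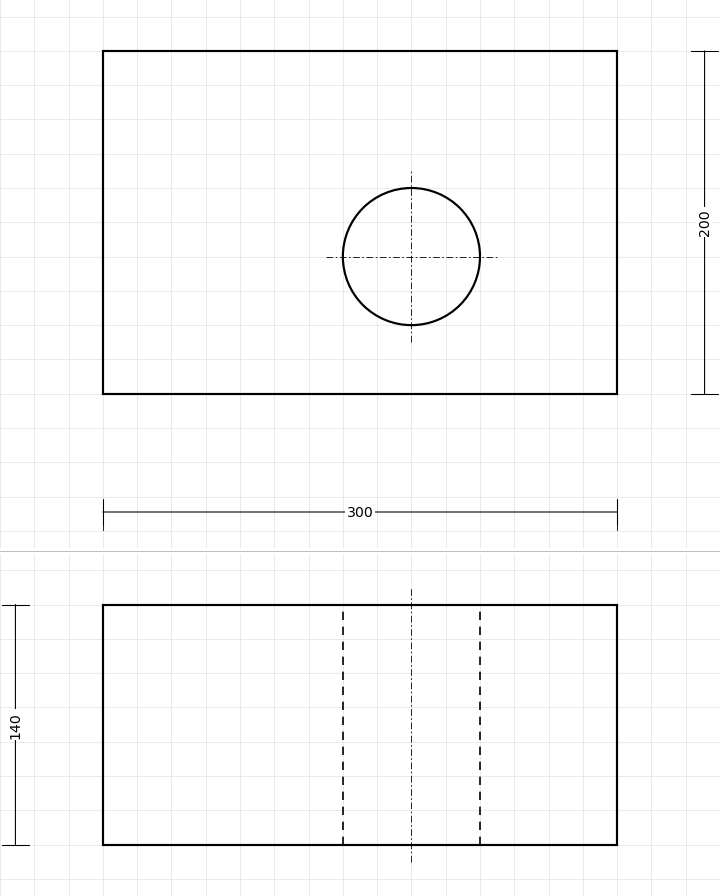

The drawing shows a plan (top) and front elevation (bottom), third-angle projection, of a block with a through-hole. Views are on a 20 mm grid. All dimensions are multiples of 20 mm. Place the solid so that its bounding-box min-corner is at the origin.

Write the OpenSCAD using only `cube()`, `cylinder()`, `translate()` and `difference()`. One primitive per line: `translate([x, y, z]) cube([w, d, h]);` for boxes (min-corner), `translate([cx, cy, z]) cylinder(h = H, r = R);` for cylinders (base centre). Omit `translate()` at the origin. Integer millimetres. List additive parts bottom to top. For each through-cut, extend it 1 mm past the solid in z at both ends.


difference() {
  cube([300, 200, 140]);
  translate([180, 80, -1]) cylinder(h = 142, r = 40);
}


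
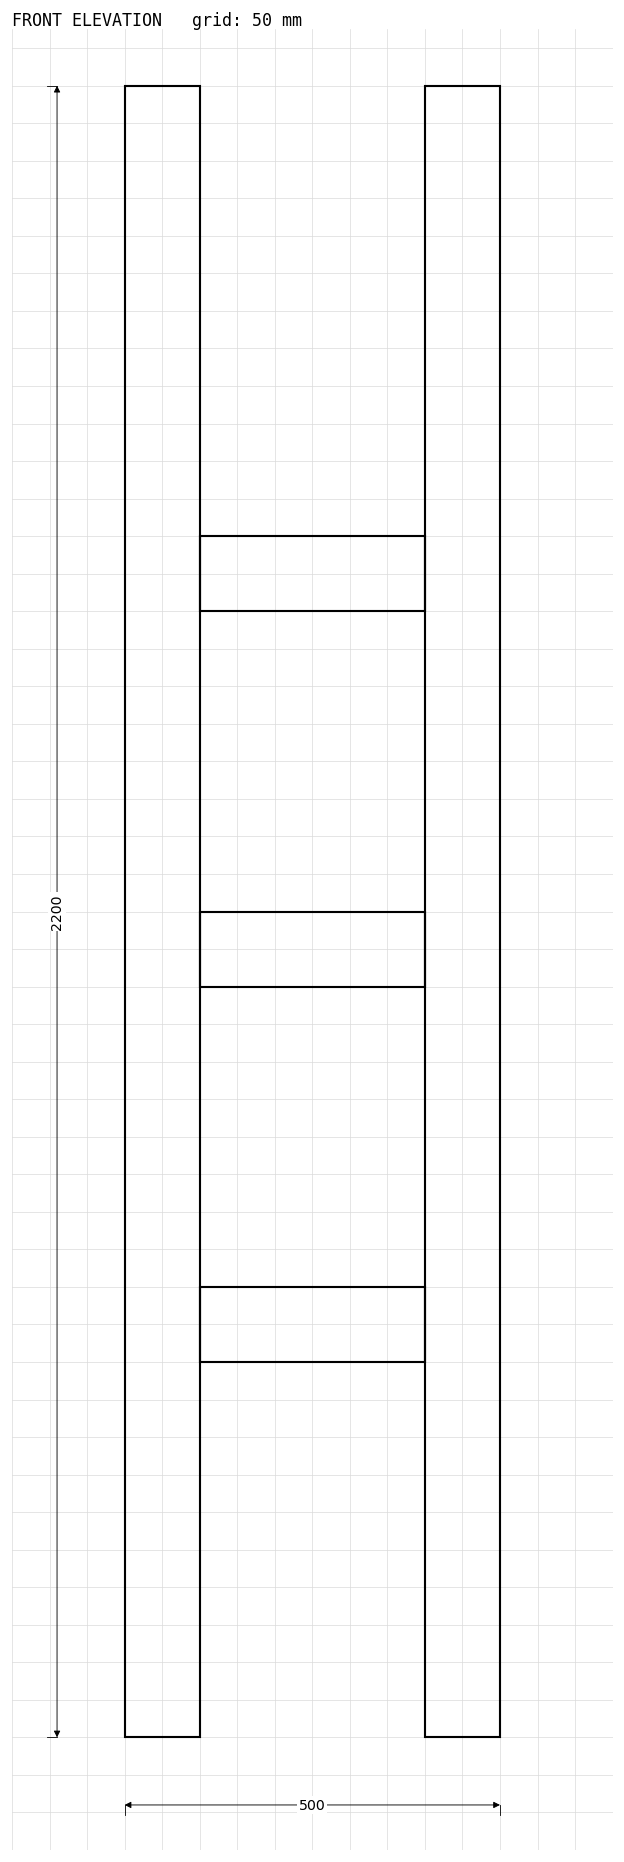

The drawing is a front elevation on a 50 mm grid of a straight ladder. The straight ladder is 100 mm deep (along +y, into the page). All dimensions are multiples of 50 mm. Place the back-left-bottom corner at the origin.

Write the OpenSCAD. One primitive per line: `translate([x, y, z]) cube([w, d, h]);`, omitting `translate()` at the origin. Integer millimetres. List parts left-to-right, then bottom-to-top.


cube([100, 100, 2200]);
translate([100, 0, 500]) cube([300, 100, 100]);
translate([100, 0, 1000]) cube([300, 100, 100]);
translate([100, 0, 1500]) cube([300, 100, 100]);
translate([400, 0, 0]) cube([100, 100, 2200]);
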